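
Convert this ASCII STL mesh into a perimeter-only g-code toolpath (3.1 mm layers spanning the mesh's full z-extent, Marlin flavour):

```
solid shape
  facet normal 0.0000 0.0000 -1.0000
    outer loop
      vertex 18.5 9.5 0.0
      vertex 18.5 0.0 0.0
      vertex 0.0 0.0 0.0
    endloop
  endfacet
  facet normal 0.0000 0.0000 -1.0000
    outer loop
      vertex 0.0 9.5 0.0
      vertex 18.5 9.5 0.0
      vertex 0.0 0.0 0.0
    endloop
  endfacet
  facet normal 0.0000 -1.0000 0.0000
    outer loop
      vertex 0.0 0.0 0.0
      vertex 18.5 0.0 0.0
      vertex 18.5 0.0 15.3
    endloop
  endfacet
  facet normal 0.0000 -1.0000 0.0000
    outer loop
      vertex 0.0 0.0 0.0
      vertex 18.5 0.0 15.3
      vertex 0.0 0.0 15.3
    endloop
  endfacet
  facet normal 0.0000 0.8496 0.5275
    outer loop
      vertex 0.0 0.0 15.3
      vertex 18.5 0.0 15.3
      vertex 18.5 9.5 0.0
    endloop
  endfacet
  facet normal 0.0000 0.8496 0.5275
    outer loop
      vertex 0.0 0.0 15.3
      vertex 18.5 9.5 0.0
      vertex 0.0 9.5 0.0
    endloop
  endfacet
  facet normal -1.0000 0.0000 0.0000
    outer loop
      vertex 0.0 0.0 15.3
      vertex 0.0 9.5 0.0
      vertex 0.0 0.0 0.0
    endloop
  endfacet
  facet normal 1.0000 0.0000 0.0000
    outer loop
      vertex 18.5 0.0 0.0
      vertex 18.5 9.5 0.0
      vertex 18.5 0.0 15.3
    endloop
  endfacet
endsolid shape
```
; perimeter-only toolpath
G21 ; units = mm
G90 ; absolute positioning
G28 ; home
; layer 1
G0 Z3.1
G0 X0.0 Y0.0
G1 X18.5 Y0.0
G1 X18.5 Y7.6
G1 X0.0 Y7.6
G1 X0.0 Y0.0
; layer 2
G0 Z6.1
G0 X0.0 Y0.0
G1 X18.5 Y0.0
G1 X18.5 Y5.7
G1 X0.0 Y5.7
G1 X0.0 Y0.0
; layer 3
G0 Z9.2
G0 X0.0 Y0.0
G1 X18.5 Y0.0
G1 X18.5 Y3.8
G1 X0.0 Y3.8
G1 X0.0 Y0.0
; layer 4
G0 Z12.2
G0 X0.0 Y0.0
G1 X18.5 Y0.0
G1 X18.5 Y1.9
G1 X0.0 Y1.9
G1 X0.0 Y0.0
M2 ; end

The solid is a wedge (ramp): 18.5 × 9.5 mm base, rising to 15.3 mm along the y=0 edge and sloping linearly to z=0 at y=9.5. Slicing at Δz = 3.1 mm — 5 equal slices spanning the solid's height, so layer i sits at z = i·h/5 — gives 4 non-empty perimeters. Each is a 4-segment closed polygon; G0 lifts to the layer z and rapids to the start vertex, then G1 traces the edges. The cross-section shrinks linearly with z (the slice at the apex is degenerate and omitted).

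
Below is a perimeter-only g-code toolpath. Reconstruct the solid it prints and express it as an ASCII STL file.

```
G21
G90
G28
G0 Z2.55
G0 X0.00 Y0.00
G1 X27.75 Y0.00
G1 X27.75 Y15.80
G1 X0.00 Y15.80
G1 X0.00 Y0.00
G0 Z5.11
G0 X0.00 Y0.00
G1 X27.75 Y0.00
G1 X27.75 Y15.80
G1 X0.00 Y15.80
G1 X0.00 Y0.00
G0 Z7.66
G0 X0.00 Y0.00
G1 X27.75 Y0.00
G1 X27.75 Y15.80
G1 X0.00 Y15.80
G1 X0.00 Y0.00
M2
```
solid part
  facet normal 0.0000 0.0000 -1.0000
    outer loop
      vertex 27.75 15.80 0.00
      vertex 27.75 0.00 0.00
      vertex 0.00 0.00 0.00
    endloop
  endfacet
  facet normal 0.0000 0.0000 -1.0000
    outer loop
      vertex 0.00 15.80 0.00
      vertex 27.75 15.80 0.00
      vertex 0.00 0.00 0.00
    endloop
  endfacet
  facet normal 0.0000 0.0000 1.0000
    outer loop
      vertex 0.00 0.00 7.66
      vertex 27.75 0.00 7.66
      vertex 27.75 15.80 7.66
    endloop
  endfacet
  facet normal 0.0000 0.0000 1.0000
    outer loop
      vertex 0.00 0.00 7.66
      vertex 27.75 15.80 7.66
      vertex 0.00 15.80 7.66
    endloop
  endfacet
  facet normal 0.0000 -1.0000 0.0000
    outer loop
      vertex 0.00 0.00 0.00
      vertex 27.75 0.00 0.00
      vertex 27.75 0.00 7.66
    endloop
  endfacet
  facet normal 0.0000 -1.0000 0.0000
    outer loop
      vertex 0.00 0.00 0.00
      vertex 27.75 0.00 7.66
      vertex 0.00 0.00 7.66
    endloop
  endfacet
  facet normal 0.0000 1.0000 0.0000
    outer loop
      vertex 27.75 15.80 7.66
      vertex 27.75 15.80 0.00
      vertex 0.00 15.80 0.00
    endloop
  endfacet
  facet normal 0.0000 1.0000 0.0000
    outer loop
      vertex 0.00 15.80 7.66
      vertex 27.75 15.80 7.66
      vertex 0.00 15.80 0.00
    endloop
  endfacet
  facet normal -1.0000 0.0000 0.0000
    outer loop
      vertex 0.00 15.80 7.66
      vertex 0.00 15.80 0.00
      vertex 0.00 0.00 0.00
    endloop
  endfacet
  facet normal -1.0000 0.0000 0.0000
    outer loop
      vertex 0.00 0.00 7.66
      vertex 0.00 15.80 7.66
      vertex 0.00 0.00 0.00
    endloop
  endfacet
  facet normal 1.0000 0.0000 0.0000
    outer loop
      vertex 27.75 0.00 0.00
      vertex 27.75 15.80 0.00
      vertex 27.75 15.80 7.66
    endloop
  endfacet
  facet normal 1.0000 0.0000 0.0000
    outer loop
      vertex 27.75 0.00 0.00
      vertex 27.75 15.80 7.66
      vertex 27.75 0.00 7.66
    endloop
  endfacet
endsolid part

The G0 Z moves step by Δz≈2.55 mm. Every layer's G1 loop is the same polygon, so the solid is a straight extrusion of it from z=0 to z≈7.66. Closing with flat bottom and top caps and triangulating gives 12 facets — a rectangular box, roughly 27.8 × 15.8 mm footprint and 7.66 mm tall.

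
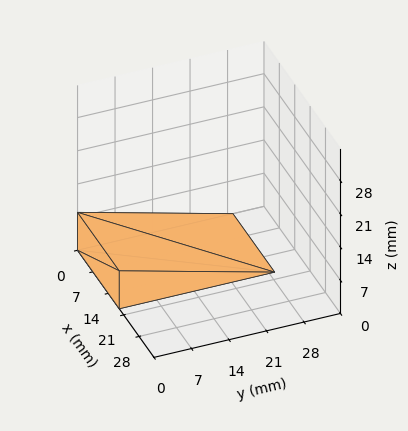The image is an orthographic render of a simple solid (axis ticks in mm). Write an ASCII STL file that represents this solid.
Reading the render: the shape is a wedge (ramp): 19 × 29 mm base, rising to 8 mm along the y=0 edge and sloping linearly to z=0 at y=29 (dimensions read to the nearest mm from the axis ticks). For the STL, each face is triangulated and given an outward normal.

solid part
  facet normal 0.0000 0.0000 -1.0000
    outer loop
      vertex 19.0 29.0 0.0
      vertex 19.0 0.0 0.0
      vertex 0.0 0.0 0.0
    endloop
  endfacet
  facet normal 0.0000 0.0000 -1.0000
    outer loop
      vertex 0.0 29.0 0.0
      vertex 19.0 29.0 0.0
      vertex 0.0 0.0 0.0
    endloop
  endfacet
  facet normal 0.0000 -1.0000 0.0000
    outer loop
      vertex 0.0 0.0 0.0
      vertex 19.0 0.0 0.0
      vertex 19.0 0.0 8.0
    endloop
  endfacet
  facet normal 0.0000 -1.0000 0.0000
    outer loop
      vertex 0.0 0.0 0.0
      vertex 19.0 0.0 8.0
      vertex 0.0 0.0 8.0
    endloop
  endfacet
  facet normal 0.0000 0.2659 0.9640
    outer loop
      vertex 0.0 0.0 8.0
      vertex 19.0 0.0 8.0
      vertex 19.0 29.0 0.0
    endloop
  endfacet
  facet normal 0.0000 0.2659 0.9640
    outer loop
      vertex 0.0 0.0 8.0
      vertex 19.0 29.0 0.0
      vertex 0.0 29.0 0.0
    endloop
  endfacet
  facet normal -1.0000 0.0000 0.0000
    outer loop
      vertex 0.0 0.0 8.0
      vertex 0.0 29.0 0.0
      vertex 0.0 0.0 0.0
    endloop
  endfacet
  facet normal 1.0000 0.0000 0.0000
    outer loop
      vertex 19.0 0.0 0.0
      vertex 19.0 29.0 0.0
      vertex 19.0 0.0 8.0
    endloop
  endfacet
endsolid part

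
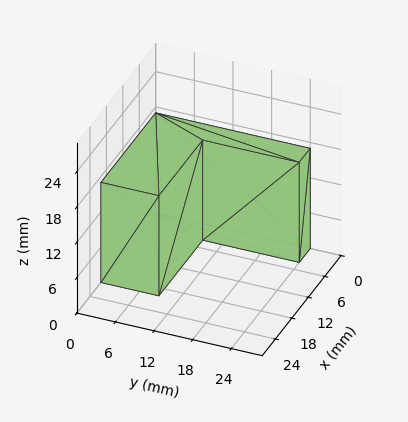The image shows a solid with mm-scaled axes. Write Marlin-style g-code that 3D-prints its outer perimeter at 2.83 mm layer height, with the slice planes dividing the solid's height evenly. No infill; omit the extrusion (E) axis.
Reading the render: the shape is an L-shaped prism: outer 20 × 24 mm, arm thicknesses ≈ 9 mm (horizontal) and 4 mm (vertical), extruded 17 mm in z (dimensions read to the nearest mm from the axis ticks). For the g-code, the solid's height is divided into equal slices at the stated Δz and each level perimeter traced with G1 moves after a G0 lift.

; perimeter-only toolpath
G21 ; units = mm
G90 ; absolute positioning
G28 ; home
; layer 1
G0 Z2.83
G0 X0.00 Y0.00
G1 X20.00 Y0.00
G1 X20.00 Y9.00
G1 X4.00 Y9.00
G1 X4.00 Y24.00
G1 X0.00 Y24.00
G1 X0.00 Y0.00
; layer 2
G0 Z5.67
G0 X0.00 Y0.00
G1 X20.00 Y0.00
G1 X20.00 Y9.00
G1 X4.00 Y9.00
G1 X4.00 Y24.00
G1 X0.00 Y24.00
G1 X0.00 Y0.00
; layer 3
G0 Z8.50
G0 X0.00 Y0.00
G1 X20.00 Y0.00
G1 X20.00 Y9.00
G1 X4.00 Y9.00
G1 X4.00 Y24.00
G1 X0.00 Y24.00
G1 X0.00 Y0.00
; layer 4
G0 Z11.33
G0 X0.00 Y0.00
G1 X20.00 Y0.00
G1 X20.00 Y9.00
G1 X4.00 Y9.00
G1 X4.00 Y24.00
G1 X0.00 Y24.00
G1 X0.00 Y0.00
; layer 5
G0 Z14.17
G0 X0.00 Y0.00
G1 X20.00 Y0.00
G1 X20.00 Y9.00
G1 X4.00 Y9.00
G1 X4.00 Y24.00
G1 X0.00 Y24.00
G1 X0.00 Y0.00
; layer 6
G0 Z17.00
G0 X0.00 Y0.00
G1 X20.00 Y0.00
G1 X20.00 Y9.00
G1 X4.00 Y9.00
G1 X4.00 Y24.00
G1 X0.00 Y24.00
G1 X0.00 Y0.00
M2 ; end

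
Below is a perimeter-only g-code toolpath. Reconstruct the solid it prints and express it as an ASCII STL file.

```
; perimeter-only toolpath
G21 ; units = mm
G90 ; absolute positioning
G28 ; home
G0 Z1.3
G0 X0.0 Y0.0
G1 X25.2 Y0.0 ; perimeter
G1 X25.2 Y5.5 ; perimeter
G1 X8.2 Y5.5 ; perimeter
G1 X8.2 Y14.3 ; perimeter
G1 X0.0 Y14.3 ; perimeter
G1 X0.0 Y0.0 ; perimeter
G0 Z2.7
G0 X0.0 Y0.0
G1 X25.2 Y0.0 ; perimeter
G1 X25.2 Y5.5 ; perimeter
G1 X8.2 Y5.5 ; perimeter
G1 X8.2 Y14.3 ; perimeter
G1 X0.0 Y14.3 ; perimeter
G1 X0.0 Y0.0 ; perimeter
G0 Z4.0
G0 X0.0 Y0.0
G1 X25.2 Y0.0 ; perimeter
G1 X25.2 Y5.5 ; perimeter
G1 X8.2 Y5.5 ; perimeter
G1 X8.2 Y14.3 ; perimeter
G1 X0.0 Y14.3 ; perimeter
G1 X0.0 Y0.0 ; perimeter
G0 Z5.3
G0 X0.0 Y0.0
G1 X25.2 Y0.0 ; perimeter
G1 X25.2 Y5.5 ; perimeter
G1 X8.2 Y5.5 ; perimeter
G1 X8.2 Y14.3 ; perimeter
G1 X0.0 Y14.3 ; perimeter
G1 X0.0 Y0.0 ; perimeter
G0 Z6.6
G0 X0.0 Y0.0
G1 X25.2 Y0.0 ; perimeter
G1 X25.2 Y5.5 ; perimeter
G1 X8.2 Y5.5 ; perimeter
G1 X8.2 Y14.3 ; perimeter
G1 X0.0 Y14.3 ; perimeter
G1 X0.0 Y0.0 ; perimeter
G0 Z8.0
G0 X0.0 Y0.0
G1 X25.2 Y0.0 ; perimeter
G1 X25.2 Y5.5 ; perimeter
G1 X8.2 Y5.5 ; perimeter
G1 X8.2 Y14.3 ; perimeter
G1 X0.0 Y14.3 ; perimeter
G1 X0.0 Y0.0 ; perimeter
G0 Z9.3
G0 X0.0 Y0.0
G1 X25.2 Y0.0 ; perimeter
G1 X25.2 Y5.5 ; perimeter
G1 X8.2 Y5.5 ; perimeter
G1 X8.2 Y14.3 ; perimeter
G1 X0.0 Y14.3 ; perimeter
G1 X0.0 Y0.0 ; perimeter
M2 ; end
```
solid part
  facet normal 0.0000 0.0000 -1.0000
    outer loop
      vertex 25.2 5.5 0.0
      vertex 25.2 0.0 0.0
      vertex 0.0 0.0 0.0
    endloop
  endfacet
  facet normal 0.0000 0.0000 -1.0000
    outer loop
      vertex 8.2 5.5 0.0
      vertex 25.2 5.5 0.0
      vertex 0.0 0.0 0.0
    endloop
  endfacet
  facet normal 0.0000 0.0000 -1.0000
    outer loop
      vertex 8.2 14.3 0.0
      vertex 8.2 5.5 0.0
      vertex 0.0 0.0 0.0
    endloop
  endfacet
  facet normal 0.0000 0.0000 -1.0000
    outer loop
      vertex 0.0 14.3 0.0
      vertex 8.2 14.3 0.0
      vertex 0.0 0.0 0.0
    endloop
  endfacet
  facet normal 0.0000 0.0000 1.0000
    outer loop
      vertex 0.0 0.0 9.3
      vertex 25.2 0.0 9.3
      vertex 25.2 5.5 9.3
    endloop
  endfacet
  facet normal 0.0000 0.0000 1.0000
    outer loop
      vertex 0.0 0.0 9.3
      vertex 25.2 5.5 9.3
      vertex 8.2 5.5 9.3
    endloop
  endfacet
  facet normal 0.0000 0.0000 1.0000
    outer loop
      vertex 0.0 0.0 9.3
      vertex 8.2 5.5 9.3
      vertex 8.2 14.3 9.3
    endloop
  endfacet
  facet normal 0.0000 0.0000 1.0000
    outer loop
      vertex 0.0 0.0 9.3
      vertex 8.2 14.3 9.3
      vertex 0.0 14.3 9.3
    endloop
  endfacet
  facet normal 0.0000 -1.0000 0.0000
    outer loop
      vertex 0.0 0.0 0.0
      vertex 25.2 0.0 0.0
      vertex 25.2 0.0 9.3
    endloop
  endfacet
  facet normal 0.0000 -1.0000 0.0000
    outer loop
      vertex 0.0 0.0 0.0
      vertex 25.2 0.0 9.3
      vertex 0.0 0.0 9.3
    endloop
  endfacet
  facet normal 1.0000 0.0000 0.0000
    outer loop
      vertex 25.2 0.0 0.0
      vertex 25.2 5.5 0.0
      vertex 25.2 5.5 9.3
    endloop
  endfacet
  facet normal 1.0000 0.0000 0.0000
    outer loop
      vertex 25.2 0.0 0.0
      vertex 25.2 5.5 9.3
      vertex 25.2 0.0 9.3
    endloop
  endfacet
  facet normal 0.0000 1.0000 0.0000
    outer loop
      vertex 25.2 5.5 0.0
      vertex 8.2 5.5 0.0
      vertex 8.2 5.5 9.3
    endloop
  endfacet
  facet normal 0.0000 1.0000 0.0000
    outer loop
      vertex 25.2 5.5 0.0
      vertex 8.2 5.5 9.3
      vertex 25.2 5.5 9.3
    endloop
  endfacet
  facet normal 1.0000 0.0000 0.0000
    outer loop
      vertex 8.2 5.5 0.0
      vertex 8.2 14.3 0.0
      vertex 8.2 14.3 9.3
    endloop
  endfacet
  facet normal 1.0000 0.0000 0.0000
    outer loop
      vertex 8.2 5.5 0.0
      vertex 8.2 14.3 9.3
      vertex 8.2 5.5 9.3
    endloop
  endfacet
  facet normal 0.0000 1.0000 0.0000
    outer loop
      vertex 8.2 14.3 0.0
      vertex 0.0 14.3 0.0
      vertex 0.0 14.3 9.3
    endloop
  endfacet
  facet normal 0.0000 1.0000 0.0000
    outer loop
      vertex 8.2 14.3 0.0
      vertex 0.0 14.3 9.3
      vertex 8.2 14.3 9.3
    endloop
  endfacet
  facet normal -1.0000 0.0000 0.0000
    outer loop
      vertex 0.0 14.3 0.0
      vertex 0.0 0.0 0.0
      vertex 0.0 0.0 9.3
    endloop
  endfacet
  facet normal -1.0000 0.0000 0.0000
    outer loop
      vertex 0.0 14.3 0.0
      vertex 0.0 0.0 9.3
      vertex 0.0 14.3 9.3
    endloop
  endfacet
endsolid part

The G0 Z moves step by Δz≈1.3 mm. Every layer's G1 loop is the same polygon, so the solid is a straight extrusion of it from z=0 to z≈9.3. Closing with flat bottom and top caps and triangulating gives 20 facets — an L-shaped prism: outer 25.2 × 14.3 mm, arm thicknesses ≈ 5.5 mm (horizontal) and 8.2 mm (vertical), extruded 9.3 mm in z.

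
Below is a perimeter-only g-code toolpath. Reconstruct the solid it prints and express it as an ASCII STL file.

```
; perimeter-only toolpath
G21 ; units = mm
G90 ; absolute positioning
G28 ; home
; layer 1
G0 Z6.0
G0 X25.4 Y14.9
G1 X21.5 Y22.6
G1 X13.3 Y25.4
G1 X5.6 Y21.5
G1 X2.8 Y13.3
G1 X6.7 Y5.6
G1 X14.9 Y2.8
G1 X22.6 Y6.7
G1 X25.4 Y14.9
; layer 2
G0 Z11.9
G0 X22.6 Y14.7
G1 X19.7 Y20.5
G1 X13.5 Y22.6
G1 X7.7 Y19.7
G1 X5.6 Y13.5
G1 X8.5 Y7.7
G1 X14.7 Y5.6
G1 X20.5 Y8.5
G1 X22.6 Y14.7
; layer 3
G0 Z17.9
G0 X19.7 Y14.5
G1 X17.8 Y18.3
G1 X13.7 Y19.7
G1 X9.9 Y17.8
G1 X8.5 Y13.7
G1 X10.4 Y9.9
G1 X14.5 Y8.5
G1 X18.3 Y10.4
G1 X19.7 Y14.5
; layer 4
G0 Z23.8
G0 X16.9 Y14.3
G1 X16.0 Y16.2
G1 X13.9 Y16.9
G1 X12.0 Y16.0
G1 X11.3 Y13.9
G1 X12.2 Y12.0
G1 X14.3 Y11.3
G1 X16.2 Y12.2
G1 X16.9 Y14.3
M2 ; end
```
solid part
  facet normal 0.0000 0.0000 -1.0000
    outer loop
      vertex 13.1 28.2 0.0
      vertex 23.4 24.7 0.0
      vertex 28.2 15.1 0.0
    endloop
  endfacet
  facet normal 0.0000 0.0000 -1.0000
    outer loop
      vertex 3.5 23.4 0.0
      vertex 13.1 28.2 0.0
      vertex 28.2 15.1 0.0
    endloop
  endfacet
  facet normal 0.0000 0.0000 -1.0000
    outer loop
      vertex 0.0 13.1 0.0
      vertex 3.5 23.4 0.0
      vertex 28.2 15.1 0.0
    endloop
  endfacet
  facet normal 0.0000 0.0000 -1.0000
    outer loop
      vertex 4.8 3.5 0.0
      vertex 0.0 13.1 0.0
      vertex 28.2 15.1 0.0
    endloop
  endfacet
  facet normal 0.0000 0.0000 -1.0000
    outer loop
      vertex 15.1 0.0 0.0
      vertex 4.8 3.5 0.0
      vertex 28.2 15.1 0.0
    endloop
  endfacet
  facet normal 0.0000 0.0000 -1.0000
    outer loop
      vertex 24.7 4.8 0.0
      vertex 15.1 0.0 0.0
      vertex 28.2 15.1 0.0
    endloop
  endfacet
  facet normal 0.8192 0.4096 0.4014
    outer loop
      vertex 28.2 15.1 0.0
      vertex 23.4 24.7 0.0
      vertex 14.1 14.1 29.8
    endloop
  endfacet
  facet normal 0.2948 0.8675 0.4006
    outer loop
      vertex 23.4 24.7 0.0
      vertex 13.1 28.2 0.0
      vertex 14.1 14.1 29.8
    endloop
  endfacet
  facet normal -0.4096 0.8192 0.4014
    outer loop
      vertex 13.1 28.2 0.0
      vertex 3.5 23.4 0.0
      vertex 14.1 14.1 29.8
    endloop
  endfacet
  facet normal -0.8675 0.2948 0.4006
    outer loop
      vertex 3.5 23.4 0.0
      vertex 0.0 13.1 0.0
      vertex 14.1 14.1 29.8
    endloop
  endfacet
  facet normal -0.8192 -0.4096 0.4014
    outer loop
      vertex 0.0 13.1 0.0
      vertex 4.8 3.5 0.0
      vertex 14.1 14.1 29.8
    endloop
  endfacet
  facet normal -0.2948 -0.8675 0.4006
    outer loop
      vertex 4.8 3.5 0.0
      vertex 15.1 0.0 0.0
      vertex 14.1 14.1 29.8
    endloop
  endfacet
  facet normal 0.4096 -0.8192 0.4014
    outer loop
      vertex 15.1 0.0 0.0
      vertex 24.7 4.8 0.0
      vertex 14.1 14.1 29.8
    endloop
  endfacet
  facet normal 0.8675 -0.2948 0.4006
    outer loop
      vertex 24.7 4.8 0.0
      vertex 28.2 15.1 0.0
      vertex 14.1 14.1 29.8
    endloop
  endfacet
endsolid part

The G0 Z moves step by Δz≈6.0 mm. The G1 loops shrink linearly with z, so the solid tapers from its base footprint up to z≈29.8. Closing with a flat bottom cap and the tapered top and triangulating gives 14 facets — a regular 8-sided pyramid, base circumscribed radius ≈ 14.1 mm, apex at z ≈ 29.8 mm.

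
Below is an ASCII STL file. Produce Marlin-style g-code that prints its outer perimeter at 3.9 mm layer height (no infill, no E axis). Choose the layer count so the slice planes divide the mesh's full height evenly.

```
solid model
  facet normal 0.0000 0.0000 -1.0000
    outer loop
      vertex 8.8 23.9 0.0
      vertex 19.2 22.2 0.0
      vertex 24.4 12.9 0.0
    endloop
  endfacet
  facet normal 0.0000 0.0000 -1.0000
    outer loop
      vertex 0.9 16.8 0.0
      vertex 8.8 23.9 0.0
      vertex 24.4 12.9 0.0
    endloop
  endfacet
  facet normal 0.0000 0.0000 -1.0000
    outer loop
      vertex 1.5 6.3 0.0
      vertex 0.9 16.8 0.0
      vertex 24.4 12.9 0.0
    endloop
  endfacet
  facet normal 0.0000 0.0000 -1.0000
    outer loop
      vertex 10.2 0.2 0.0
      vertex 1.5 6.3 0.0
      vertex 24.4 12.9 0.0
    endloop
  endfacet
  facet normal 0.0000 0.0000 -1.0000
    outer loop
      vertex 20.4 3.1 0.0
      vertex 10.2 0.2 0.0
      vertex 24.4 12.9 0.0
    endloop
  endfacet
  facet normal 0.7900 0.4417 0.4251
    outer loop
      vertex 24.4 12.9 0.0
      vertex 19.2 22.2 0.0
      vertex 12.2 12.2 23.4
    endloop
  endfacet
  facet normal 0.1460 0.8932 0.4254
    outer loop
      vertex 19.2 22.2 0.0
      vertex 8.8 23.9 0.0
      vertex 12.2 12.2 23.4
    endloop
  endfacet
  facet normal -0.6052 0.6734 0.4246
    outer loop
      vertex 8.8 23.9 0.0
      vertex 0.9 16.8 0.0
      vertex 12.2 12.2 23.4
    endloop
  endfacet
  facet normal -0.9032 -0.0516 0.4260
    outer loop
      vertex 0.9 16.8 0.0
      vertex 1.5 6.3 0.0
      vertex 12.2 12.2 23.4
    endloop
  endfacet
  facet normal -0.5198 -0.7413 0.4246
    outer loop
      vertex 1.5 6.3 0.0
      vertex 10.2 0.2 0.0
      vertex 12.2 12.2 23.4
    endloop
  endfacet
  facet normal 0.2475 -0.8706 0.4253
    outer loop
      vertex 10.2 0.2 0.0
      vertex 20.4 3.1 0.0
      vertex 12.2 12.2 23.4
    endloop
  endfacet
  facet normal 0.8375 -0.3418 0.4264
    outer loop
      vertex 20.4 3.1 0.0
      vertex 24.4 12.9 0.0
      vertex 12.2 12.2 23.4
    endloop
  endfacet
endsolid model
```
; perimeter-only toolpath
G21 ; units = mm
G90 ; absolute positioning
G28 ; home
; layer 1
G0 Z3.9
G0 X22.4 Y12.8
G1 X18.0 Y20.5
G1 X9.4 Y21.9
G1 X2.8 Y16.0
G1 X3.3 Y7.3
G1 X10.5 Y2.2
G1 X19.0 Y4.6
G1 X22.4 Y12.8
; layer 2
G0 Z7.8
G0 X20.3 Y12.7
G1 X16.9 Y18.9
G1 X9.9 Y20.0
G1 X4.7 Y15.3
G1 X5.1 Y8.3
G1 X10.9 Y4.2
G1 X17.7 Y6.1
G1 X20.3 Y12.7
; layer 3
G0 Z11.7
G0 X18.3 Y12.6
G1 X15.7 Y17.2
G1 X10.5 Y18.0
G1 X6.5 Y14.5
G1 X6.8 Y9.2
G1 X11.2 Y6.2
G1 X16.3 Y7.6
G1 X18.3 Y12.6
; layer 4
G0 Z15.6
G0 X16.3 Y12.4
G1 X14.5 Y15.5
G1 X11.1 Y16.1
G1 X8.4 Y13.7
G1 X8.6 Y10.2
G1 X11.5 Y8.2
G1 X14.9 Y9.2
G1 X16.3 Y12.4
; layer 5
G0 Z19.5
G0 X14.2 Y12.3
G1 X13.4 Y13.9
G1 X11.6 Y14.1
G1 X10.3 Y13.0
G1 X10.4 Y11.2
G1 X11.9 Y10.2
G1 X13.6 Y10.7
G1 X14.2 Y12.3
M2 ; end

The solid is a regular 7-sided pyramid, base circumscribed radius ≈ 12.2 mm, apex at z ≈ 23.4 mm. Slicing at Δz = 3.9 mm — 6 equal slices spanning the solid's height, so layer i sits at z = i·h/6 — gives 5 non-empty perimeters. Each is a 7-segment closed polygon; G0 lifts to the layer z and rapids to the start vertex, then G1 traces the edges. The cross-section shrinks linearly with z (the slice at the apex is degenerate and omitted).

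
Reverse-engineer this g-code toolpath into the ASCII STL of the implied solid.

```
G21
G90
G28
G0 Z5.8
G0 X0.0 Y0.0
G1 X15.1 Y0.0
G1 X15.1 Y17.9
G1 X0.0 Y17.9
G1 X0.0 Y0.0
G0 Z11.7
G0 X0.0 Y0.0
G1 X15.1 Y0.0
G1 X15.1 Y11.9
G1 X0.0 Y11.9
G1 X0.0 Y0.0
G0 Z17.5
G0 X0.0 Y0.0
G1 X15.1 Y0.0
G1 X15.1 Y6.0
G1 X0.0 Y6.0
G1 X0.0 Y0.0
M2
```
solid part
  facet normal 0.0000 0.0000 -1.0000
    outer loop
      vertex 15.1 23.9 0.0
      vertex 15.1 0.0 0.0
      vertex 0.0 0.0 0.0
    endloop
  endfacet
  facet normal 0.0000 0.0000 -1.0000
    outer loop
      vertex 0.0 23.9 0.0
      vertex 15.1 23.9 0.0
      vertex 0.0 0.0 0.0
    endloop
  endfacet
  facet normal 0.0000 -1.0000 0.0000
    outer loop
      vertex 0.0 0.0 0.0
      vertex 15.1 0.0 0.0
      vertex 15.1 0.0 23.3
    endloop
  endfacet
  facet normal 0.0000 -1.0000 0.0000
    outer loop
      vertex 0.0 0.0 0.0
      vertex 15.1 0.0 23.3
      vertex 0.0 0.0 23.3
    endloop
  endfacet
  facet normal 0.0000 0.6981 0.7160
    outer loop
      vertex 0.0 0.0 23.3
      vertex 15.1 0.0 23.3
      vertex 15.1 23.9 0.0
    endloop
  endfacet
  facet normal 0.0000 0.6981 0.7160
    outer loop
      vertex 0.0 0.0 23.3
      vertex 15.1 23.9 0.0
      vertex 0.0 23.9 0.0
    endloop
  endfacet
  facet normal -1.0000 0.0000 0.0000
    outer loop
      vertex 0.0 0.0 23.3
      vertex 0.0 23.9 0.0
      vertex 0.0 0.0 0.0
    endloop
  endfacet
  facet normal 1.0000 0.0000 0.0000
    outer loop
      vertex 15.1 0.0 0.0
      vertex 15.1 23.9 0.0
      vertex 15.1 0.0 23.3
    endloop
  endfacet
endsolid part

The G0 Z moves step by Δz≈5.8 mm. The G1 loops shrink linearly with z, so the solid tapers from its base footprint up to z≈23.3. Closing with a flat bottom cap and the tapered top and triangulating gives 8 facets — a wedge (ramp): 15.1 × 23.9 mm base, rising to 23.3 mm along the y=0 edge and sloping linearly to z=0 at y=23.9.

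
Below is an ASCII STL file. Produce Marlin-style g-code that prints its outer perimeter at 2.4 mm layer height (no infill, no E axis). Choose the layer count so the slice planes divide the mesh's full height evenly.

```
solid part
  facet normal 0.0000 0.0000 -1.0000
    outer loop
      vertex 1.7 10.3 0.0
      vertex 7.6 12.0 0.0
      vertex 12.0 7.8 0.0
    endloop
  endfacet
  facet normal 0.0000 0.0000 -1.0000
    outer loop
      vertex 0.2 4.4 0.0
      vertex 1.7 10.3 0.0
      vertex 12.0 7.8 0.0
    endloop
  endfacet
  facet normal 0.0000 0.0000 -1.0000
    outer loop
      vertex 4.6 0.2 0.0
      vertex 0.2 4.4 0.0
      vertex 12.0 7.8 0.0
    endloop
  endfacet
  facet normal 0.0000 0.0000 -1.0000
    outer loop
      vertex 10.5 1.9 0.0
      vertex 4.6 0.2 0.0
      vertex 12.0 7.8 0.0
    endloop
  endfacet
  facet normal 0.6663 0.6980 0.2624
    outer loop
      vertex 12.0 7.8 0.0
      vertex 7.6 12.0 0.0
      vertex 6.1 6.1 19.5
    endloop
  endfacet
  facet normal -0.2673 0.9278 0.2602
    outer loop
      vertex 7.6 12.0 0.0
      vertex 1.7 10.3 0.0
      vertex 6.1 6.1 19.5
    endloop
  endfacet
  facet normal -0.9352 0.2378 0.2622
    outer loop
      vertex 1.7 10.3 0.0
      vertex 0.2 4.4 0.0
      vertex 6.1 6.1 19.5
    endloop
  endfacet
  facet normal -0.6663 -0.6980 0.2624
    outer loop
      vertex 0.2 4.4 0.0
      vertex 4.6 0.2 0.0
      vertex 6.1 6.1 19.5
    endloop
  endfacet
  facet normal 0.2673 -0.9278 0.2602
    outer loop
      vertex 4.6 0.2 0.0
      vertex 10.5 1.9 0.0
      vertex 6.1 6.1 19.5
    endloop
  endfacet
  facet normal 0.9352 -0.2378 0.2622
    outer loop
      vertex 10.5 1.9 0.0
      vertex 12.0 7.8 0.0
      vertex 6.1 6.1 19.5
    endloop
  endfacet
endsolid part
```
; perimeter-only toolpath
G21 ; units = mm
G90 ; absolute positioning
G28 ; home
; layer 1
G0 Z2.4
G0 X11.3 Y7.6
G1 X7.4 Y11.3
G1 X2.2 Y9.8
G1 X0.9 Y4.6
G1 X4.8 Y0.9
G1 X9.9 Y2.4
G1 X11.3 Y7.6
; layer 2
G0 Z4.9
G0 X10.5 Y7.4
G1 X7.2 Y10.5
G1 X2.8 Y9.2
G1 X1.7 Y4.8
G1 X5.0 Y1.7
G1 X9.4 Y2.9
G1 X10.5 Y7.4
; layer 3
G0 Z7.3
G0 X9.8 Y7.2
G1 X7.0 Y9.8
G1 X3.3 Y8.7
G1 X2.4 Y5.0
G1 X5.2 Y2.4
G1 X8.8 Y3.5
G1 X9.8 Y7.2
; layer 4
G0 Z9.8
G0 X9.1 Y6.9
G1 X6.8 Y9.1
G1 X3.9 Y8.2
G1 X3.1 Y5.2
G1 X5.3 Y3.1
G1 X8.3 Y4.0
G1 X9.1 Y6.9
; layer 5
G0 Z12.2
G0 X8.3 Y6.7
G1 X6.7 Y8.3
G1 X4.5 Y7.7
G1 X3.9 Y5.5
G1 X5.5 Y3.9
G1 X7.8 Y4.5
G1 X8.3 Y6.7
; layer 6
G0 Z14.6
G0 X7.6 Y6.5
G1 X6.5 Y7.6
G1 X5.0 Y7.1
G1 X4.6 Y5.7
G1 X5.7 Y4.6
G1 X7.2 Y5.0
G1 X7.6 Y6.5
; layer 7
G0 Z17.1
G0 X6.8 Y6.3
G1 X6.3 Y6.8
G1 X5.5 Y6.6
G1 X5.4 Y5.9
G1 X5.9 Y5.4
G1 X6.6 Y5.6
G1 X6.8 Y6.3
M2 ; end

The solid is a regular 6-sided pyramid, base circumscribed radius ≈ 6.1 mm, apex at z ≈ 19.5 mm. Slicing at Δz = 2.4 mm — 8 equal slices spanning the solid's height, so layer i sits at z = i·h/8 — gives 7 non-empty perimeters. Each is a 6-segment closed polygon; G0 lifts to the layer z and rapids to the start vertex, then G1 traces the edges. The cross-section shrinks linearly with z (the slice at the apex is degenerate and omitted).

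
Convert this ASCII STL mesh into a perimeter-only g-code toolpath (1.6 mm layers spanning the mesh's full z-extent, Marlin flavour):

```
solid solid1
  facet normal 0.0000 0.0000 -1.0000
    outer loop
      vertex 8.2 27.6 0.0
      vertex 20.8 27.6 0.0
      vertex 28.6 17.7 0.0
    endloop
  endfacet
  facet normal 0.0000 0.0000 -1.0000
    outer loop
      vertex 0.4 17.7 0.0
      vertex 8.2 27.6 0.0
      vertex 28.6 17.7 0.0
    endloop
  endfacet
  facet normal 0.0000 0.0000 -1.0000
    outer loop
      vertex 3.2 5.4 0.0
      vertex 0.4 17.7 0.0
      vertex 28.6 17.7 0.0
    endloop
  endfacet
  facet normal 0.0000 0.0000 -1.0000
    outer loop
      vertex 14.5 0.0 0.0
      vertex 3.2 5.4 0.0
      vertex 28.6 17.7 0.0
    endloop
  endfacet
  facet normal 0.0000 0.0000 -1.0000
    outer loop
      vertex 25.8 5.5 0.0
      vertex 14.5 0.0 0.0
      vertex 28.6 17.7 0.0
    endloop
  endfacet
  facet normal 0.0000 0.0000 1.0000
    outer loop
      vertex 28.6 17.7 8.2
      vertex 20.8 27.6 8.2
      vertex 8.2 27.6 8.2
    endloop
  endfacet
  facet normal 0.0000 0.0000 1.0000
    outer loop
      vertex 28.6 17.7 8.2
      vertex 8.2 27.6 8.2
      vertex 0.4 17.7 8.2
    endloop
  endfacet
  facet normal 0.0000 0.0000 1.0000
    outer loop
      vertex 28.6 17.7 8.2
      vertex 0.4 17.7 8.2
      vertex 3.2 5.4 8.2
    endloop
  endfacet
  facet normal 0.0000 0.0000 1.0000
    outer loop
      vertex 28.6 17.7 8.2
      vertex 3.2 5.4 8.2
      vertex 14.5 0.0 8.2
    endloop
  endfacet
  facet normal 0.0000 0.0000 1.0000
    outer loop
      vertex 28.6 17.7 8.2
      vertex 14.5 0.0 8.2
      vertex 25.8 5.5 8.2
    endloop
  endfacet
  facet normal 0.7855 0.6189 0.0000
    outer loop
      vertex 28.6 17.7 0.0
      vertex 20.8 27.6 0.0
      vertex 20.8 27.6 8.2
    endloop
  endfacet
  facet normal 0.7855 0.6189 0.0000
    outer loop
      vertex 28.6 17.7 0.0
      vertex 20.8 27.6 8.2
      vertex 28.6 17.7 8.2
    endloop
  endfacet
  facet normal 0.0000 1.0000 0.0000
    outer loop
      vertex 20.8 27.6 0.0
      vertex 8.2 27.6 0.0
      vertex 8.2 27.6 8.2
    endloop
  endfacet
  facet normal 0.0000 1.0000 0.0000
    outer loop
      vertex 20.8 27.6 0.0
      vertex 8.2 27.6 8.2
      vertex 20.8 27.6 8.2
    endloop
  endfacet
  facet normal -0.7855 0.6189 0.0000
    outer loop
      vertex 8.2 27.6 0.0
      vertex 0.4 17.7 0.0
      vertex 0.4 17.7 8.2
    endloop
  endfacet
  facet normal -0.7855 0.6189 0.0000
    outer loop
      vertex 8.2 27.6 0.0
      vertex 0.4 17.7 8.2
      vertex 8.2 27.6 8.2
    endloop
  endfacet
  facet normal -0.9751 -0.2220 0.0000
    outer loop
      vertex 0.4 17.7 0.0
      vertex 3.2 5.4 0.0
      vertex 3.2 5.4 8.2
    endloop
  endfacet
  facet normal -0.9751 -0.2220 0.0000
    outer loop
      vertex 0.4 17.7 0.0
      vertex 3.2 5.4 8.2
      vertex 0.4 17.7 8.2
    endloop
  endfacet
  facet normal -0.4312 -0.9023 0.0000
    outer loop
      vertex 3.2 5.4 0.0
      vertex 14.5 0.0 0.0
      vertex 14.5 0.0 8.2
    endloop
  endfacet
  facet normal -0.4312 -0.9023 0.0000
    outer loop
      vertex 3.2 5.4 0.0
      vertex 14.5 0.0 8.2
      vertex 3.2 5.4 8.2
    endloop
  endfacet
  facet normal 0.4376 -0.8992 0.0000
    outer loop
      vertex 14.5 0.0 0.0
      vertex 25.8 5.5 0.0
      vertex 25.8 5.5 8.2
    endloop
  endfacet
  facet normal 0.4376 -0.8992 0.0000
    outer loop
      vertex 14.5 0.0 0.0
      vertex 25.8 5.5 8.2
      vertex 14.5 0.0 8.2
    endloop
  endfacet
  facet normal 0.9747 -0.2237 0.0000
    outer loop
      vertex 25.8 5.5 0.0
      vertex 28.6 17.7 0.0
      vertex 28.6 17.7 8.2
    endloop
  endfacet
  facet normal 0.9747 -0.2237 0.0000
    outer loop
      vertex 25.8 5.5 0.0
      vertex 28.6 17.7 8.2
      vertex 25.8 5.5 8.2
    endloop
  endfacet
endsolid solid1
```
; perimeter-only toolpath
G21 ; units = mm
G90 ; absolute positioning
G28 ; home
; layer 1
G0 Z1.6
G0 X28.6 Y17.7
G1 X20.8 Y27.6
G1 X8.2 Y27.6
G1 X0.4 Y17.7
G1 X3.2 Y5.4
G1 X14.5 Y0.0
G1 X25.8 Y5.5
G1 X28.6 Y17.7
; layer 2
G0 Z3.3
G0 X28.6 Y17.7
G1 X20.8 Y27.6
G1 X8.2 Y27.6
G1 X0.4 Y17.7
G1 X3.2 Y5.4
G1 X14.5 Y0.0
G1 X25.8 Y5.5
G1 X28.6 Y17.7
; layer 3
G0 Z4.9
G0 X28.6 Y17.7
G1 X20.8 Y27.6
G1 X8.2 Y27.6
G1 X0.4 Y17.7
G1 X3.2 Y5.4
G1 X14.5 Y0.0
G1 X25.8 Y5.5
G1 X28.6 Y17.7
; layer 4
G0 Z6.6
G0 X28.6 Y17.7
G1 X20.8 Y27.6
G1 X8.2 Y27.6
G1 X0.4 Y17.7
G1 X3.2 Y5.4
G1 X14.5 Y0.0
G1 X25.8 Y5.5
G1 X28.6 Y17.7
; layer 5
G0 Z8.2
G0 X28.6 Y17.7
G1 X20.8 Y27.6
G1 X8.2 Y27.6
G1 X0.4 Y17.7
G1 X3.2 Y5.4
G1 X14.5 Y0.0
G1 X25.8 Y5.5
G1 X28.6 Y17.7
M2 ; end

The solid is a regular 7-sided prism (a cylinder approximated with 7 flat sides), circumscribed radius ≈ 14.5 mm, height ≈ 8.2 mm. Slicing at Δz = 1.6 mm — 5 equal slices spanning the solid's height, so layer i sits at z = i·h/5 — gives 5 non-empty perimeters. Each is a 7-segment closed polygon; G0 lifts to the layer z and rapids to the start vertex, then G1 traces the edges.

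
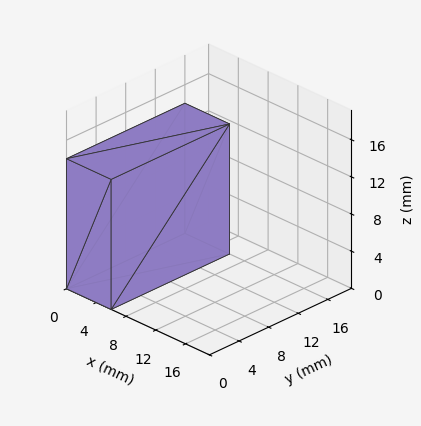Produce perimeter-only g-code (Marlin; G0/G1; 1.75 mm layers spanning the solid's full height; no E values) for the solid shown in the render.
Reading the render: the shape is a rectangular box, roughly 6 × 16 mm footprint and 14 mm tall (dimensions read to the nearest mm from the axis ticks). For the g-code, the solid's height is divided into equal slices at the stated Δz and each level perimeter traced with G1 moves after a G0 lift.

; perimeter-only toolpath
G21 ; units = mm
G90 ; absolute positioning
G28 ; home
; layer 1
G0 Z1.75
G0 X0.00 Y0.00
G1 X6.00 Y0.00
G1 X6.00 Y16.00
G1 X0.00 Y16.00
G1 X0.00 Y0.00
; layer 2
G0 Z3.50
G0 X0.00 Y0.00
G1 X6.00 Y0.00
G1 X6.00 Y16.00
G1 X0.00 Y16.00
G1 X0.00 Y0.00
; layer 3
G0 Z5.25
G0 X0.00 Y0.00
G1 X6.00 Y0.00
G1 X6.00 Y16.00
G1 X0.00 Y16.00
G1 X0.00 Y0.00
; layer 4
G0 Z7.00
G0 X0.00 Y0.00
G1 X6.00 Y0.00
G1 X6.00 Y16.00
G1 X0.00 Y16.00
G1 X0.00 Y0.00
; layer 5
G0 Z8.75
G0 X0.00 Y0.00
G1 X6.00 Y0.00
G1 X6.00 Y16.00
G1 X0.00 Y16.00
G1 X0.00 Y0.00
; layer 6
G0 Z10.50
G0 X0.00 Y0.00
G1 X6.00 Y0.00
G1 X6.00 Y16.00
G1 X0.00 Y16.00
G1 X0.00 Y0.00
; layer 7
G0 Z12.25
G0 X0.00 Y0.00
G1 X6.00 Y0.00
G1 X6.00 Y16.00
G1 X0.00 Y16.00
G1 X0.00 Y0.00
; layer 8
G0 Z14.00
G0 X0.00 Y0.00
G1 X6.00 Y0.00
G1 X6.00 Y16.00
G1 X0.00 Y16.00
G1 X0.00 Y0.00
M2 ; end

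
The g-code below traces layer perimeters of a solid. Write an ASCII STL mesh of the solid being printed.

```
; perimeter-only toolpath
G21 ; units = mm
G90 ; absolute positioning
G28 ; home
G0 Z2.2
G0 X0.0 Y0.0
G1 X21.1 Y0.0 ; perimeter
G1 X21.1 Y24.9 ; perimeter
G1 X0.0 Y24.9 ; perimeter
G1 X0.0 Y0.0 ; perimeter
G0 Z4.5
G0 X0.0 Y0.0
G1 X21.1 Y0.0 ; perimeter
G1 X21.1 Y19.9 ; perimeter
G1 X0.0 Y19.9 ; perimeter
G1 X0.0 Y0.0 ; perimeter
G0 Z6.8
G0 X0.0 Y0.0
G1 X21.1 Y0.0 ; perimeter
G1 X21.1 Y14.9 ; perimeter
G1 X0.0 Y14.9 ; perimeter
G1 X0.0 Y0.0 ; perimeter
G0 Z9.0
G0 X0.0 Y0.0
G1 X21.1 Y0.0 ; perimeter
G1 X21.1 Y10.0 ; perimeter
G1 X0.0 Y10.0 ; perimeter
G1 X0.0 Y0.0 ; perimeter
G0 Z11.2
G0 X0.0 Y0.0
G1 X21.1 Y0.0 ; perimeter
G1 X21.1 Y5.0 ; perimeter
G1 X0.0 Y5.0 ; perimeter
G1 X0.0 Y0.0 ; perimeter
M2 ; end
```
solid part
  facet normal 0.0000 0.0000 -1.0000
    outer loop
      vertex 21.1 29.9 0.0
      vertex 21.1 0.0 0.0
      vertex 0.0 0.0 0.0
    endloop
  endfacet
  facet normal 0.0000 0.0000 -1.0000
    outer loop
      vertex 0.0 29.9 0.0
      vertex 21.1 29.9 0.0
      vertex 0.0 0.0 0.0
    endloop
  endfacet
  facet normal 0.0000 -1.0000 0.0000
    outer loop
      vertex 0.0 0.0 0.0
      vertex 21.1 0.0 0.0
      vertex 21.1 0.0 13.5
    endloop
  endfacet
  facet normal 0.0000 -1.0000 0.0000
    outer loop
      vertex 0.0 0.0 0.0
      vertex 21.1 0.0 13.5
      vertex 0.0 0.0 13.5
    endloop
  endfacet
  facet normal 0.0000 0.4115 0.9114
    outer loop
      vertex 0.0 0.0 13.5
      vertex 21.1 0.0 13.5
      vertex 21.1 29.9 0.0
    endloop
  endfacet
  facet normal 0.0000 0.4115 0.9114
    outer loop
      vertex 0.0 0.0 13.5
      vertex 21.1 29.9 0.0
      vertex 0.0 29.9 0.0
    endloop
  endfacet
  facet normal -1.0000 0.0000 0.0000
    outer loop
      vertex 0.0 0.0 13.5
      vertex 0.0 29.9 0.0
      vertex 0.0 0.0 0.0
    endloop
  endfacet
  facet normal 1.0000 0.0000 0.0000
    outer loop
      vertex 21.1 0.0 0.0
      vertex 21.1 29.9 0.0
      vertex 21.1 0.0 13.5
    endloop
  endfacet
endsolid part

The G0 Z moves step by Δz≈2.2 mm. The G1 loops shrink linearly with z, so the solid tapers from its base footprint up to z≈13.5. Closing with a flat bottom cap and the tapered top and triangulating gives 8 facets — a wedge (ramp): 21.1 × 29.9 mm base, rising to 13.5 mm along the y=0 edge and sloping linearly to z=0 at y=29.9.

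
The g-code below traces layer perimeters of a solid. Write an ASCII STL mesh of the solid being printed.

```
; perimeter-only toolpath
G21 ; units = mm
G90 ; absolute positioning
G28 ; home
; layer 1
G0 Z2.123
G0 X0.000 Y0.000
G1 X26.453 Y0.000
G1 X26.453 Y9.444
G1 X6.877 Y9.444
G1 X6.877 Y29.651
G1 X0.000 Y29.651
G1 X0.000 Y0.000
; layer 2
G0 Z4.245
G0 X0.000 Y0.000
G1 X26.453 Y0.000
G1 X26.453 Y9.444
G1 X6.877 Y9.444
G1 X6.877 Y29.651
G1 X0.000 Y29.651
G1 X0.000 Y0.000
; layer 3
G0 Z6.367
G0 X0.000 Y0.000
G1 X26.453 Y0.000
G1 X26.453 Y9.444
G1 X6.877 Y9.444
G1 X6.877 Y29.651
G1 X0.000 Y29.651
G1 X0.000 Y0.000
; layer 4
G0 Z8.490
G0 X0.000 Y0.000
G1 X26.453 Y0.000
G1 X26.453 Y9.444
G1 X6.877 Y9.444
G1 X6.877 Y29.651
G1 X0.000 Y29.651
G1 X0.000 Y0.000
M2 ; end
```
solid part
  facet normal 0.0000 0.0000 -1.0000
    outer loop
      vertex 26.453 9.444 0.000
      vertex 26.453 0.000 0.000
      vertex 0.000 0.000 0.000
    endloop
  endfacet
  facet normal 0.0000 0.0000 -1.0000
    outer loop
      vertex 6.877 9.444 0.000
      vertex 26.453 9.444 0.000
      vertex 0.000 0.000 0.000
    endloop
  endfacet
  facet normal 0.0000 0.0000 -1.0000
    outer loop
      vertex 6.877 29.651 0.000
      vertex 6.877 9.444 0.000
      vertex 0.000 0.000 0.000
    endloop
  endfacet
  facet normal 0.0000 0.0000 -1.0000
    outer loop
      vertex 0.000 29.651 0.000
      vertex 6.877 29.651 0.000
      vertex 0.000 0.000 0.000
    endloop
  endfacet
  facet normal 0.0000 0.0000 1.0000
    outer loop
      vertex 0.000 0.000 8.490
      vertex 26.453 0.000 8.490
      vertex 26.453 9.444 8.490
    endloop
  endfacet
  facet normal 0.0000 0.0000 1.0000
    outer loop
      vertex 0.000 0.000 8.490
      vertex 26.453 9.444 8.490
      vertex 6.877 9.444 8.490
    endloop
  endfacet
  facet normal 0.0000 0.0000 1.0000
    outer loop
      vertex 0.000 0.000 8.490
      vertex 6.877 9.444 8.490
      vertex 6.877 29.651 8.490
    endloop
  endfacet
  facet normal 0.0000 0.0000 1.0000
    outer loop
      vertex 0.000 0.000 8.490
      vertex 6.877 29.651 8.490
      vertex 0.000 29.651 8.490
    endloop
  endfacet
  facet normal 0.0000 -1.0000 0.0000
    outer loop
      vertex 0.000 0.000 0.000
      vertex 26.453 0.000 0.000
      vertex 26.453 0.000 8.490
    endloop
  endfacet
  facet normal 0.0000 -1.0000 0.0000
    outer loop
      vertex 0.000 0.000 0.000
      vertex 26.453 0.000 8.490
      vertex 0.000 0.000 8.490
    endloop
  endfacet
  facet normal 1.0000 0.0000 0.0000
    outer loop
      vertex 26.453 0.000 0.000
      vertex 26.453 9.444 0.000
      vertex 26.453 9.444 8.490
    endloop
  endfacet
  facet normal 1.0000 0.0000 0.0000
    outer loop
      vertex 26.453 0.000 0.000
      vertex 26.453 9.444 8.490
      vertex 26.453 0.000 8.490
    endloop
  endfacet
  facet normal 0.0000 1.0000 0.0000
    outer loop
      vertex 26.453 9.444 0.000
      vertex 6.877 9.444 0.000
      vertex 6.877 9.444 8.490
    endloop
  endfacet
  facet normal 0.0000 1.0000 0.0000
    outer loop
      vertex 26.453 9.444 0.000
      vertex 6.877 9.444 8.490
      vertex 26.453 9.444 8.490
    endloop
  endfacet
  facet normal 1.0000 0.0000 0.0000
    outer loop
      vertex 6.877 9.444 0.000
      vertex 6.877 29.651 0.000
      vertex 6.877 29.651 8.490
    endloop
  endfacet
  facet normal 1.0000 0.0000 0.0000
    outer loop
      vertex 6.877 9.444 0.000
      vertex 6.877 29.651 8.490
      vertex 6.877 9.444 8.490
    endloop
  endfacet
  facet normal 0.0000 1.0000 0.0000
    outer loop
      vertex 6.877 29.651 0.000
      vertex 0.000 29.651 0.000
      vertex 0.000 29.651 8.490
    endloop
  endfacet
  facet normal 0.0000 1.0000 0.0000
    outer loop
      vertex 6.877 29.651 0.000
      vertex 0.000 29.651 8.490
      vertex 6.877 29.651 8.490
    endloop
  endfacet
  facet normal -1.0000 0.0000 0.0000
    outer loop
      vertex 0.000 29.651 0.000
      vertex 0.000 0.000 0.000
      vertex 0.000 0.000 8.490
    endloop
  endfacet
  facet normal -1.0000 0.0000 0.0000
    outer loop
      vertex 0.000 29.651 0.000
      vertex 0.000 0.000 8.490
      vertex 0.000 29.651 8.490
    endloop
  endfacet
endsolid part

The G0 Z moves step by Δz≈2.123 mm. Every layer's G1 loop is the same polygon, so the solid is a straight extrusion of it from z=0 to z≈8.49. Closing with flat bottom and top caps and triangulating gives 20 facets — an L-shaped prism: outer 26.5 × 29.7 mm, arm thicknesses ≈ 9.44 mm (horizontal) and 6.88 mm (vertical), extruded 8.49 mm in z.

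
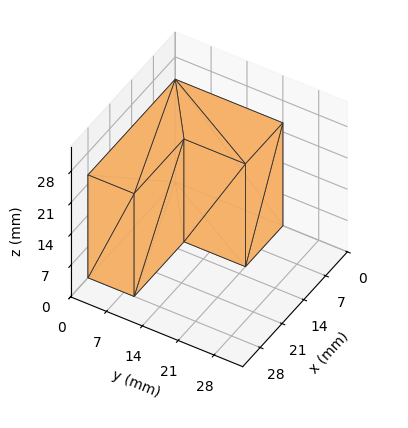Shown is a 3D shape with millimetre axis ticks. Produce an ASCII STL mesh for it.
Reading the render: the shape is an L-shaped prism: outer 28 × 21 mm, arm thicknesses ≈ 9 mm (horizontal) and 12 mm (vertical), extruded 23 mm in z (dimensions read to the nearest mm from the axis ticks). For the STL, each face is triangulated and given an outward normal.

solid part
  facet normal 0.0000 0.0000 -1.0000
    outer loop
      vertex 28.000 9.000 0.000
      vertex 28.000 0.000 0.000
      vertex 0.000 0.000 0.000
    endloop
  endfacet
  facet normal 0.0000 0.0000 -1.0000
    outer loop
      vertex 12.000 9.000 0.000
      vertex 28.000 9.000 0.000
      vertex 0.000 0.000 0.000
    endloop
  endfacet
  facet normal 0.0000 0.0000 -1.0000
    outer loop
      vertex 12.000 21.000 0.000
      vertex 12.000 9.000 0.000
      vertex 0.000 0.000 0.000
    endloop
  endfacet
  facet normal 0.0000 0.0000 -1.0000
    outer loop
      vertex 0.000 21.000 0.000
      vertex 12.000 21.000 0.000
      vertex 0.000 0.000 0.000
    endloop
  endfacet
  facet normal 0.0000 0.0000 1.0000
    outer loop
      vertex 0.000 0.000 23.000
      vertex 28.000 0.000 23.000
      vertex 28.000 9.000 23.000
    endloop
  endfacet
  facet normal 0.0000 0.0000 1.0000
    outer loop
      vertex 0.000 0.000 23.000
      vertex 28.000 9.000 23.000
      vertex 12.000 9.000 23.000
    endloop
  endfacet
  facet normal 0.0000 0.0000 1.0000
    outer loop
      vertex 0.000 0.000 23.000
      vertex 12.000 9.000 23.000
      vertex 12.000 21.000 23.000
    endloop
  endfacet
  facet normal 0.0000 0.0000 1.0000
    outer loop
      vertex 0.000 0.000 23.000
      vertex 12.000 21.000 23.000
      vertex 0.000 21.000 23.000
    endloop
  endfacet
  facet normal 0.0000 -1.0000 0.0000
    outer loop
      vertex 0.000 0.000 0.000
      vertex 28.000 0.000 0.000
      vertex 28.000 0.000 23.000
    endloop
  endfacet
  facet normal 0.0000 -1.0000 0.0000
    outer loop
      vertex 0.000 0.000 0.000
      vertex 28.000 0.000 23.000
      vertex 0.000 0.000 23.000
    endloop
  endfacet
  facet normal 1.0000 0.0000 0.0000
    outer loop
      vertex 28.000 0.000 0.000
      vertex 28.000 9.000 0.000
      vertex 28.000 9.000 23.000
    endloop
  endfacet
  facet normal 1.0000 0.0000 0.0000
    outer loop
      vertex 28.000 0.000 0.000
      vertex 28.000 9.000 23.000
      vertex 28.000 0.000 23.000
    endloop
  endfacet
  facet normal 0.0000 1.0000 0.0000
    outer loop
      vertex 28.000 9.000 0.000
      vertex 12.000 9.000 0.000
      vertex 12.000 9.000 23.000
    endloop
  endfacet
  facet normal 0.0000 1.0000 0.0000
    outer loop
      vertex 28.000 9.000 0.000
      vertex 12.000 9.000 23.000
      vertex 28.000 9.000 23.000
    endloop
  endfacet
  facet normal 1.0000 0.0000 0.0000
    outer loop
      vertex 12.000 9.000 0.000
      vertex 12.000 21.000 0.000
      vertex 12.000 21.000 23.000
    endloop
  endfacet
  facet normal 1.0000 0.0000 0.0000
    outer loop
      vertex 12.000 9.000 0.000
      vertex 12.000 21.000 23.000
      vertex 12.000 9.000 23.000
    endloop
  endfacet
  facet normal 0.0000 1.0000 0.0000
    outer loop
      vertex 12.000 21.000 0.000
      vertex 0.000 21.000 0.000
      vertex 0.000 21.000 23.000
    endloop
  endfacet
  facet normal 0.0000 1.0000 0.0000
    outer loop
      vertex 12.000 21.000 0.000
      vertex 0.000 21.000 23.000
      vertex 12.000 21.000 23.000
    endloop
  endfacet
  facet normal -1.0000 0.0000 0.0000
    outer loop
      vertex 0.000 21.000 0.000
      vertex 0.000 0.000 0.000
      vertex 0.000 0.000 23.000
    endloop
  endfacet
  facet normal -1.0000 0.0000 0.0000
    outer loop
      vertex 0.000 21.000 0.000
      vertex 0.000 0.000 23.000
      vertex 0.000 21.000 23.000
    endloop
  endfacet
endsolid part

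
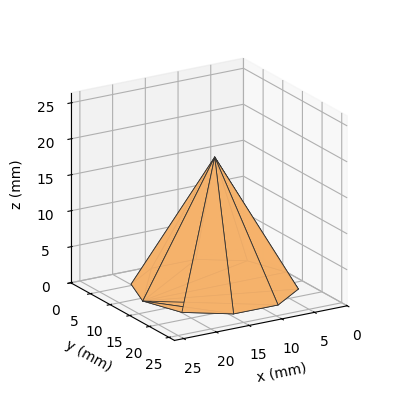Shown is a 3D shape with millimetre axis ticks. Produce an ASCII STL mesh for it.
Reading the render: the shape is a regular 10-sided pyramid, base circumscribed radius ≈ 11 mm, apex at z ≈ 18 mm (dimensions read to the nearest mm from the axis ticks). For the STL, each face is triangulated and given an outward normal.

solid part
  facet normal 0.0000 0.0000 -1.0000
    outer loop
      vertex 14.399 21.462 0.000
      vertex 19.899 17.466 0.000
      vertex 22.000 11.000 0.000
    endloop
  endfacet
  facet normal 0.0000 0.0000 -1.0000
    outer loop
      vertex 7.601 21.462 0.000
      vertex 14.399 21.462 0.000
      vertex 22.000 11.000 0.000
    endloop
  endfacet
  facet normal 0.0000 0.0000 -1.0000
    outer loop
      vertex 2.101 17.466 0.000
      vertex 7.601 21.462 0.000
      vertex 22.000 11.000 0.000
    endloop
  endfacet
  facet normal 0.0000 0.0000 -1.0000
    outer loop
      vertex 0.000 11.000 0.000
      vertex 2.101 17.466 0.000
      vertex 22.000 11.000 0.000
    endloop
  endfacet
  facet normal 0.0000 0.0000 -1.0000
    outer loop
      vertex 2.101 4.534 0.000
      vertex 0.000 11.000 0.000
      vertex 22.000 11.000 0.000
    endloop
  endfacet
  facet normal 0.0000 0.0000 -1.0000
    outer loop
      vertex 7.601 0.538 0.000
      vertex 2.101 4.534 0.000
      vertex 22.000 11.000 0.000
    endloop
  endfacet
  facet normal 0.0000 0.0000 -1.0000
    outer loop
      vertex 14.399 0.538 0.000
      vertex 7.601 0.538 0.000
      vertex 22.000 11.000 0.000
    endloop
  endfacet
  facet normal 0.0000 0.0000 -1.0000
    outer loop
      vertex 19.899 4.534 0.000
      vertex 14.399 0.538 0.000
      vertex 22.000 11.000 0.000
    endloop
  endfacet
  facet normal 0.8223 0.2672 0.5025
    outer loop
      vertex 22.000 11.000 0.000
      vertex 19.899 17.466 0.000
      vertex 11.000 11.000 18.000
    endloop
  endfacet
  facet normal 0.5082 0.6995 0.5025
    outer loop
      vertex 19.899 17.466 0.000
      vertex 14.399 21.462 0.000
      vertex 11.000 11.000 18.000
    endloop
  endfacet
  facet normal 0.0000 0.8646 0.5025
    outer loop
      vertex 14.399 21.462 0.000
      vertex 7.601 21.462 0.000
      vertex 11.000 11.000 18.000
    endloop
  endfacet
  facet normal -0.5082 0.6995 0.5025
    outer loop
      vertex 7.601 21.462 0.000
      vertex 2.101 17.466 0.000
      vertex 11.000 11.000 18.000
    endloop
  endfacet
  facet normal -0.8223 0.2672 0.5025
    outer loop
      vertex 2.101 17.466 0.000
      vertex 0.000 11.000 0.000
      vertex 11.000 11.000 18.000
    endloop
  endfacet
  facet normal -0.8223 -0.2672 0.5025
    outer loop
      vertex 0.000 11.000 0.000
      vertex 2.101 4.534 0.000
      vertex 11.000 11.000 18.000
    endloop
  endfacet
  facet normal -0.5082 -0.6995 0.5025
    outer loop
      vertex 2.101 4.534 0.000
      vertex 7.601 0.538 0.000
      vertex 11.000 11.000 18.000
    endloop
  endfacet
  facet normal 0.0000 -0.8646 0.5025
    outer loop
      vertex 7.601 0.538 0.000
      vertex 14.399 0.538 0.000
      vertex 11.000 11.000 18.000
    endloop
  endfacet
  facet normal 0.5082 -0.6995 0.5025
    outer loop
      vertex 14.399 0.538 0.000
      vertex 19.899 4.534 0.000
      vertex 11.000 11.000 18.000
    endloop
  endfacet
  facet normal 0.8223 -0.2672 0.5025
    outer loop
      vertex 19.899 4.534 0.000
      vertex 22.000 11.000 0.000
      vertex 11.000 11.000 18.000
    endloop
  endfacet
endsolid part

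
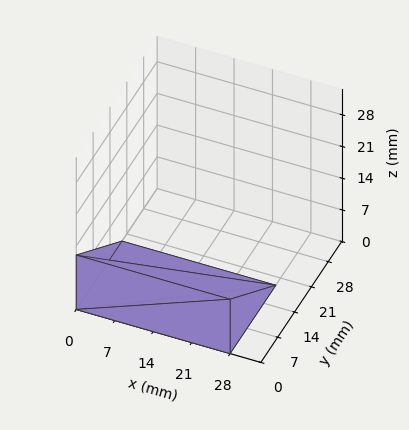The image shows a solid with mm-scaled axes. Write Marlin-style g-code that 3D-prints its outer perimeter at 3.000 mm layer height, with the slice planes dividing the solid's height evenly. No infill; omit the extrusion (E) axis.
Reading the render: the shape is a wedge (ramp): 28 × 19 mm base, rising to 12 mm along the y=0 edge and sloping linearly to z=0 at y=19 (dimensions read to the nearest mm from the axis ticks). For the g-code, the solid's height is divided into equal slices at the stated Δz and each level perimeter traced with G1 moves after a G0 lift.

; perimeter-only toolpath
G21 ; units = mm
G90 ; absolute positioning
G28 ; home
; layer 1
G0 Z3.000
G0 X0.000 Y0.000
G1 X28.000 Y0.000
G1 X28.000 Y14.250
G1 X0.000 Y14.250
G1 X0.000 Y0.000
; layer 2
G0 Z6.000
G0 X0.000 Y0.000
G1 X28.000 Y0.000
G1 X28.000 Y9.500
G1 X0.000 Y9.500
G1 X0.000 Y0.000
; layer 3
G0 Z9.000
G0 X0.000 Y0.000
G1 X28.000 Y0.000
G1 X28.000 Y4.750
G1 X0.000 Y4.750
G1 X0.000 Y0.000
M2 ; end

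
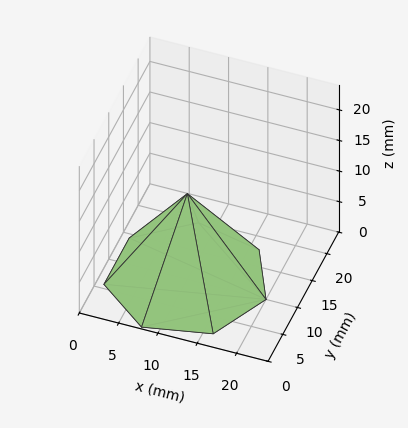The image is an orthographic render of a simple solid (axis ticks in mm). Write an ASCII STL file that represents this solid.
Reading the render: the shape is a regular 7-sided pyramid, base circumscribed radius ≈ 10 mm, apex at z ≈ 14 mm (dimensions read to the nearest mm from the axis ticks). For the STL, each face is triangulated and given an outward normal.

solid part
  facet normal 0.0000 0.0000 -1.0000
    outer loop
      vertex 7.8 19.7 0.0
      vertex 16.2 17.8 0.0
      vertex 20.0 10.0 0.0
    endloop
  endfacet
  facet normal 0.0000 0.0000 -1.0000
    outer loop
      vertex 1.0 14.3 0.0
      vertex 7.8 19.7 0.0
      vertex 20.0 10.0 0.0
    endloop
  endfacet
  facet normal 0.0000 0.0000 -1.0000
    outer loop
      vertex 1.0 5.7 0.0
      vertex 1.0 14.3 0.0
      vertex 20.0 10.0 0.0
    endloop
  endfacet
  facet normal 0.0000 0.0000 -1.0000
    outer loop
      vertex 7.8 0.3 0.0
      vertex 1.0 5.7 0.0
      vertex 20.0 10.0 0.0
    endloop
  endfacet
  facet normal 0.0000 0.0000 -1.0000
    outer loop
      vertex 16.2 2.2 0.0
      vertex 7.8 0.3 0.0
      vertex 20.0 10.0 0.0
    endloop
  endfacet
  facet normal 0.7565 0.3685 0.5403
    outer loop
      vertex 20.0 10.0 0.0
      vertex 16.2 17.8 0.0
      vertex 10.0 10.0 14.0
    endloop
  endfacet
  facet normal 0.1857 0.8211 0.5397
    outer loop
      vertex 16.2 17.8 0.0
      vertex 7.8 19.7 0.0
      vertex 10.0 10.0 14.0
    endloop
  endfacet
  facet normal -0.5237 0.6595 0.5392
    outer loop
      vertex 7.8 19.7 0.0
      vertex 1.0 14.3 0.0
      vertex 10.0 10.0 14.0
    endloop
  endfacet
  facet normal -0.8412 0.0000 0.5408
    outer loop
      vertex 1.0 14.3 0.0
      vertex 1.0 5.7 0.0
      vertex 10.0 10.0 14.0
    endloop
  endfacet
  facet normal -0.5237 -0.6595 0.5392
    outer loop
      vertex 1.0 5.7 0.0
      vertex 7.8 0.3 0.0
      vertex 10.0 10.0 14.0
    endloop
  endfacet
  facet normal 0.1857 -0.8211 0.5397
    outer loop
      vertex 7.8 0.3 0.0
      vertex 16.2 2.2 0.0
      vertex 10.0 10.0 14.0
    endloop
  endfacet
  facet normal 0.7565 -0.3685 0.5403
    outer loop
      vertex 16.2 2.2 0.0
      vertex 20.0 10.0 0.0
      vertex 10.0 10.0 14.0
    endloop
  endfacet
endsolid part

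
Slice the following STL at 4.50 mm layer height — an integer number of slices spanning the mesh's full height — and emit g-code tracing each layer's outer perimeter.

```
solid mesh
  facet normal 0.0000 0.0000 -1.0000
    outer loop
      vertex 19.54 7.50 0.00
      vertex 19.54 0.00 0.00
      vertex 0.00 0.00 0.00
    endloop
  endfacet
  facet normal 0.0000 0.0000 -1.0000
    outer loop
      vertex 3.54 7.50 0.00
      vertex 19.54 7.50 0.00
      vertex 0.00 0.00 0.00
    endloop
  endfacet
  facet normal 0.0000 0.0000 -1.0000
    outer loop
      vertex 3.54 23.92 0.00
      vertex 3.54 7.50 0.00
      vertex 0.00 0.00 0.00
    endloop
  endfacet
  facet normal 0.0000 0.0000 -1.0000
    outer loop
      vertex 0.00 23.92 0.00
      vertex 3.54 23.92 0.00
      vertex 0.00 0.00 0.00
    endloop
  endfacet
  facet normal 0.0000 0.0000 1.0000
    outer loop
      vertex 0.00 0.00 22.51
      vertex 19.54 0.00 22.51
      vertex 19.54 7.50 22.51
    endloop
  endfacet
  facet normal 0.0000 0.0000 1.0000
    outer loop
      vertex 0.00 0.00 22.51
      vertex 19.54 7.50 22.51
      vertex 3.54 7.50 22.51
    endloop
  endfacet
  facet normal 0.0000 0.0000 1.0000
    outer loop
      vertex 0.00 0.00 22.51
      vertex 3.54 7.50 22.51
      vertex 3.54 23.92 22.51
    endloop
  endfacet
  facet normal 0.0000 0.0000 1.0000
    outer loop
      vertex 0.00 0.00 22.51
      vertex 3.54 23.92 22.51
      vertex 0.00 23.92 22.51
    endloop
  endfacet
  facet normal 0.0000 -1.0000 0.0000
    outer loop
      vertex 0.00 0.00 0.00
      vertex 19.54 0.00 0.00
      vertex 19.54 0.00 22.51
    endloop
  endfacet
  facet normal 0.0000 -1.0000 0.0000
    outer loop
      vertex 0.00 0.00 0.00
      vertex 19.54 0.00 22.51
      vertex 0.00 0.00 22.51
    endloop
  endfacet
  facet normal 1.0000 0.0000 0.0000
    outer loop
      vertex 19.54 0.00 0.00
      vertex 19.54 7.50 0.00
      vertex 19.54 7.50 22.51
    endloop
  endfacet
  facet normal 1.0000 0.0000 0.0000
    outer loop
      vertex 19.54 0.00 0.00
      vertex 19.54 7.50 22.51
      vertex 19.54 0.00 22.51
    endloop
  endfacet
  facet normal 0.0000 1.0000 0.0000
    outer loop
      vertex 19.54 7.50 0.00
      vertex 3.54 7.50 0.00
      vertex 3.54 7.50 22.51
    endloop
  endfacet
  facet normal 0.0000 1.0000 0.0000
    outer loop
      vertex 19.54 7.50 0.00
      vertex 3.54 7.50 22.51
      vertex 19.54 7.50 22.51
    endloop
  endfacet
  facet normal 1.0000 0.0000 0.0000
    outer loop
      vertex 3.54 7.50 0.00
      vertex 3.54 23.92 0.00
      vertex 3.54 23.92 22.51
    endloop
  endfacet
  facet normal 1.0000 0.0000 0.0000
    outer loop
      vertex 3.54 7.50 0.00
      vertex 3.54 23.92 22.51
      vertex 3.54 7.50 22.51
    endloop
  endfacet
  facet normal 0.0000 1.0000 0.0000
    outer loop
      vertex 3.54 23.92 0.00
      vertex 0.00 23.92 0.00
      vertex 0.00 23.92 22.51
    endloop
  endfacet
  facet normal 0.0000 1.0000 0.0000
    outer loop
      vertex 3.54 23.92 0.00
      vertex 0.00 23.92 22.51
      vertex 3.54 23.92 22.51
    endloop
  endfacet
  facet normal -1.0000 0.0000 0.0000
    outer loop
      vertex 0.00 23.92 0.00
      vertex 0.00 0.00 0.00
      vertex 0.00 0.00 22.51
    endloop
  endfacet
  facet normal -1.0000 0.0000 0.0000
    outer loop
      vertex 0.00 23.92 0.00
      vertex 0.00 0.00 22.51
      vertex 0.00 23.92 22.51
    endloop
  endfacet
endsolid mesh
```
; perimeter-only toolpath
G21 ; units = mm
G90 ; absolute positioning
G28 ; home
; layer 1
G0 Z4.50
G0 X0.00 Y0.00
G1 X19.54 Y0.00
G1 X19.54 Y7.50
G1 X3.54 Y7.50
G1 X3.54 Y23.92
G1 X0.00 Y23.92
G1 X0.00 Y0.00
; layer 2
G0 Z9.00
G0 X0.00 Y0.00
G1 X19.54 Y0.00
G1 X19.54 Y7.50
G1 X3.54 Y7.50
G1 X3.54 Y23.92
G1 X0.00 Y23.92
G1 X0.00 Y0.00
; layer 3
G0 Z13.51
G0 X0.00 Y0.00
G1 X19.54 Y0.00
G1 X19.54 Y7.50
G1 X3.54 Y7.50
G1 X3.54 Y23.92
G1 X0.00 Y23.92
G1 X0.00 Y0.00
; layer 4
G0 Z18.01
G0 X0.00 Y0.00
G1 X19.54 Y0.00
G1 X19.54 Y7.50
G1 X3.54 Y7.50
G1 X3.54 Y23.92
G1 X0.00 Y23.92
G1 X0.00 Y0.00
; layer 5
G0 Z22.51
G0 X0.00 Y0.00
G1 X19.54 Y0.00
G1 X19.54 Y7.50
G1 X3.54 Y7.50
G1 X3.54 Y23.92
G1 X0.00 Y23.92
G1 X0.00 Y0.00
M2 ; end

The solid is an L-shaped prism: outer 19.5 × 23.9 mm, arm thicknesses ≈ 7.5 mm (horizontal) and 3.54 mm (vertical), extruded 22.5 mm in z. Slicing at Δz = 4.50 mm — 5 equal slices spanning the solid's height, so layer i sits at z = i·h/5 — gives 5 non-empty perimeters. Each is a 6-segment closed polygon; G0 lifts to the layer z and rapids to the start vertex, then G1 traces the edges.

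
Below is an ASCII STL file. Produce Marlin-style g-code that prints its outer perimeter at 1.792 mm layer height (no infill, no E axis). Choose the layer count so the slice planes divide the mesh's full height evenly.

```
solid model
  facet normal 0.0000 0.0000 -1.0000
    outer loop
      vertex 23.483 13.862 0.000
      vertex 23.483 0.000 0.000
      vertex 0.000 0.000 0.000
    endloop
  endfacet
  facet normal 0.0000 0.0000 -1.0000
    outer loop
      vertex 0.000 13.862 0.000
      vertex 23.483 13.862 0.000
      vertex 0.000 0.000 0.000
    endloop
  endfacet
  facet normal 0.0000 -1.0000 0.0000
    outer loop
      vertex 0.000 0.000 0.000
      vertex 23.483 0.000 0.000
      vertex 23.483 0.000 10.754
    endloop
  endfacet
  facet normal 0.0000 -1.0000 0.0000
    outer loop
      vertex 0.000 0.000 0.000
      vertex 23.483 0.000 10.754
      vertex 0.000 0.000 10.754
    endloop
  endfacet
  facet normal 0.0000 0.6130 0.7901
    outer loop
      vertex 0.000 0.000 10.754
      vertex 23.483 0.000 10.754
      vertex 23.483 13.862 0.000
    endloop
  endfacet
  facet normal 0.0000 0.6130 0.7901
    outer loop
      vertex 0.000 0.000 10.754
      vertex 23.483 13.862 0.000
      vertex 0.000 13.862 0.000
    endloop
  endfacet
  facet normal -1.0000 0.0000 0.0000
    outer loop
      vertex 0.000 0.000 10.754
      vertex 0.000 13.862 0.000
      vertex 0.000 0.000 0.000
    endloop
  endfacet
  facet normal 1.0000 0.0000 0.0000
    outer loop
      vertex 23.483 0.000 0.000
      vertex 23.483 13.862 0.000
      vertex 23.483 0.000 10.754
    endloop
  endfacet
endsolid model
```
; perimeter-only toolpath
G21 ; units = mm
G90 ; absolute positioning
G28 ; home
; layer 1
G0 Z1.792
G0 X0.000 Y0.000
G1 X23.483 Y0.000
G1 X23.483 Y11.552
G1 X0.000 Y11.552
G1 X0.000 Y0.000
; layer 2
G0 Z3.585
G0 X0.000 Y0.000
G1 X23.483 Y0.000
G1 X23.483 Y9.241
G1 X0.000 Y9.241
G1 X0.000 Y0.000
; layer 3
G0 Z5.377
G0 X0.000 Y0.000
G1 X23.483 Y0.000
G1 X23.483 Y6.931
G1 X0.000 Y6.931
G1 X0.000 Y0.000
; layer 4
G0 Z7.169
G0 X0.000 Y0.000
G1 X23.483 Y0.000
G1 X23.483 Y4.621
G1 X0.000 Y4.621
G1 X0.000 Y0.000
; layer 5
G0 Z8.962
G0 X0.000 Y0.000
G1 X23.483 Y0.000
G1 X23.483 Y2.310
G1 X0.000 Y2.310
G1 X0.000 Y0.000
M2 ; end

The solid is a wedge (ramp): 23.5 × 13.9 mm base, rising to 10.8 mm along the y=0 edge and sloping linearly to z=0 at y=13.9. Slicing at Δz = 1.792 mm — 6 equal slices spanning the solid's height, so layer i sits at z = i·h/6 — gives 5 non-empty perimeters. Each is a 4-segment closed polygon; G0 lifts to the layer z and rapids to the start vertex, then G1 traces the edges. The cross-section shrinks linearly with z (the slice at the apex is degenerate and omitted).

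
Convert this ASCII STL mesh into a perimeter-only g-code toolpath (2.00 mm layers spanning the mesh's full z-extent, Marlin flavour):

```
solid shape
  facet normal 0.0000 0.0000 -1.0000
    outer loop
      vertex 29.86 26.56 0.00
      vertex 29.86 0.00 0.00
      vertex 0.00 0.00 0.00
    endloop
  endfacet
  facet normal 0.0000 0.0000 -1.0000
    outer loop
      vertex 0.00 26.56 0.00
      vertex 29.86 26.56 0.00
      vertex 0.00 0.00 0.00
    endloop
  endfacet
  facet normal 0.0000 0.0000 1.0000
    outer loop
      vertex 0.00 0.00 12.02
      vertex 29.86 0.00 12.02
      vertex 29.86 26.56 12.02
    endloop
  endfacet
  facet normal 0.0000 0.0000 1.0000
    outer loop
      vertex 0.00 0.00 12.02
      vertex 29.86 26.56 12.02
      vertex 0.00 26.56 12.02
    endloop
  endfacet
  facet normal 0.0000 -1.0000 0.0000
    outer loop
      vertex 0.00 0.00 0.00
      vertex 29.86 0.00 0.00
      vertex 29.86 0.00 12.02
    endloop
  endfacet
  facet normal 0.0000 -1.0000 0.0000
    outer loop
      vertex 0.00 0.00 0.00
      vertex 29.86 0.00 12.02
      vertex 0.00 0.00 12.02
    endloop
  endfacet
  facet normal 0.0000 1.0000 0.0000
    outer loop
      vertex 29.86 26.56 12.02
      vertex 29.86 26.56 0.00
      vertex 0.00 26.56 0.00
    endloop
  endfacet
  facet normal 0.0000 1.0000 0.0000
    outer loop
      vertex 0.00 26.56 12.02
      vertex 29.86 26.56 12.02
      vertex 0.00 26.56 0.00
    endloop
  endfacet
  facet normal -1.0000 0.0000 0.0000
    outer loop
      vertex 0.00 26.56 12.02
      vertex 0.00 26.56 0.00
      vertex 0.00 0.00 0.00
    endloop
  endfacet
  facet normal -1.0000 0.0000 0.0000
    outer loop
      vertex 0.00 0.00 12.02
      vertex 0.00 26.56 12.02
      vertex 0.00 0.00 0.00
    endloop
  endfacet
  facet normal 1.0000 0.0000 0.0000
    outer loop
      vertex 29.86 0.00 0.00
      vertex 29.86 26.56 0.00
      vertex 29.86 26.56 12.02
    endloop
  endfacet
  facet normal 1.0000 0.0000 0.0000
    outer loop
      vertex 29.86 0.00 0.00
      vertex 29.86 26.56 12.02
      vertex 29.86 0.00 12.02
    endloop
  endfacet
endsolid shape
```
; perimeter-only toolpath
G21 ; units = mm
G90 ; absolute positioning
G28 ; home
; layer 1
G0 Z2.00
G0 X0.00 Y0.00
G1 X29.86 Y0.00
G1 X29.86 Y26.56
G1 X0.00 Y26.56
G1 X0.00 Y0.00
; layer 2
G0 Z4.01
G0 X0.00 Y0.00
G1 X29.86 Y0.00
G1 X29.86 Y26.56
G1 X0.00 Y26.56
G1 X0.00 Y0.00
; layer 3
G0 Z6.01
G0 X0.00 Y0.00
G1 X29.86 Y0.00
G1 X29.86 Y26.56
G1 X0.00 Y26.56
G1 X0.00 Y0.00
; layer 4
G0 Z8.01
G0 X0.00 Y0.00
G1 X29.86 Y0.00
G1 X29.86 Y26.56
G1 X0.00 Y26.56
G1 X0.00 Y0.00
; layer 5
G0 Z10.02
G0 X0.00 Y0.00
G1 X29.86 Y0.00
G1 X29.86 Y26.56
G1 X0.00 Y26.56
G1 X0.00 Y0.00
; layer 6
G0 Z12.02
G0 X0.00 Y0.00
G1 X29.86 Y0.00
G1 X29.86 Y26.56
G1 X0.00 Y26.56
G1 X0.00 Y0.00
M2 ; end

The solid is a rectangular box, roughly 29.9 × 26.6 mm footprint and 12 mm tall. Slicing at Δz = 2.00 mm — 6 equal slices spanning the solid's height, so layer i sits at z = i·h/6 — gives 6 non-empty perimeters. Each is a 4-segment closed polygon; G0 lifts to the layer z and rapids to the start vertex, then G1 traces the edges.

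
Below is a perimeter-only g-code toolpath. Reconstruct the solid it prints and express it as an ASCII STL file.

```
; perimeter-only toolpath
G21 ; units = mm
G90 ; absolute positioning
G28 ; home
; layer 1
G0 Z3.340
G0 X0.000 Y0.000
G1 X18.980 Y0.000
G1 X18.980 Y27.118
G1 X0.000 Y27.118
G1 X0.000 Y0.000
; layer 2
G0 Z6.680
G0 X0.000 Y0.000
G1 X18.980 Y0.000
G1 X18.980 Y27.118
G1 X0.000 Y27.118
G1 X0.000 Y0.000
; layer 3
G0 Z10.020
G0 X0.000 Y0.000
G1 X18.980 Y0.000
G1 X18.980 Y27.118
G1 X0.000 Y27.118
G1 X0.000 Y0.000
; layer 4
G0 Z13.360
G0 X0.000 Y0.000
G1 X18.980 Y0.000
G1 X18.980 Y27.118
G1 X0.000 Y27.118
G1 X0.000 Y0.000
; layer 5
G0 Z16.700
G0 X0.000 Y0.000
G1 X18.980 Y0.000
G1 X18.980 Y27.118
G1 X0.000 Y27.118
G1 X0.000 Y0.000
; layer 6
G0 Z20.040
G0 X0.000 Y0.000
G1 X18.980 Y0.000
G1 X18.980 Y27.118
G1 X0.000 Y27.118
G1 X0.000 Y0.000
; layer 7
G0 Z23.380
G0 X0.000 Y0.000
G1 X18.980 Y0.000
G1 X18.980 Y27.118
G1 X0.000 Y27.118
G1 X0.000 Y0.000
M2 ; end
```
solid part
  facet normal 0.0000 0.0000 -1.0000
    outer loop
      vertex 18.980 27.118 0.000
      vertex 18.980 0.000 0.000
      vertex 0.000 0.000 0.000
    endloop
  endfacet
  facet normal 0.0000 0.0000 -1.0000
    outer loop
      vertex 0.000 27.118 0.000
      vertex 18.980 27.118 0.000
      vertex 0.000 0.000 0.000
    endloop
  endfacet
  facet normal 0.0000 0.0000 1.0000
    outer loop
      vertex 0.000 0.000 23.380
      vertex 18.980 0.000 23.380
      vertex 18.980 27.118 23.380
    endloop
  endfacet
  facet normal 0.0000 0.0000 1.0000
    outer loop
      vertex 0.000 0.000 23.380
      vertex 18.980 27.118 23.380
      vertex 0.000 27.118 23.380
    endloop
  endfacet
  facet normal 0.0000 -1.0000 0.0000
    outer loop
      vertex 0.000 0.000 0.000
      vertex 18.980 0.000 0.000
      vertex 18.980 0.000 23.380
    endloop
  endfacet
  facet normal 0.0000 -1.0000 0.0000
    outer loop
      vertex 0.000 0.000 0.000
      vertex 18.980 0.000 23.380
      vertex 0.000 0.000 23.380
    endloop
  endfacet
  facet normal 0.0000 1.0000 0.0000
    outer loop
      vertex 18.980 27.118 23.380
      vertex 18.980 27.118 0.000
      vertex 0.000 27.118 0.000
    endloop
  endfacet
  facet normal 0.0000 1.0000 0.0000
    outer loop
      vertex 0.000 27.118 23.380
      vertex 18.980 27.118 23.380
      vertex 0.000 27.118 0.000
    endloop
  endfacet
  facet normal -1.0000 0.0000 0.0000
    outer loop
      vertex 0.000 27.118 23.380
      vertex 0.000 27.118 0.000
      vertex 0.000 0.000 0.000
    endloop
  endfacet
  facet normal -1.0000 0.0000 0.0000
    outer loop
      vertex 0.000 0.000 23.380
      vertex 0.000 27.118 23.380
      vertex 0.000 0.000 0.000
    endloop
  endfacet
  facet normal 1.0000 0.0000 0.0000
    outer loop
      vertex 18.980 0.000 0.000
      vertex 18.980 27.118 0.000
      vertex 18.980 27.118 23.380
    endloop
  endfacet
  facet normal 1.0000 0.0000 0.0000
    outer loop
      vertex 18.980 0.000 0.000
      vertex 18.980 27.118 23.380
      vertex 18.980 0.000 23.380
    endloop
  endfacet
endsolid part

The G0 Z moves step by Δz≈3.340 mm. Every layer's G1 loop is the same polygon, so the solid is a straight extrusion of it from z=0 to z≈23.4. Closing with flat bottom and top caps and triangulating gives 12 facets — a rectangular box, roughly 19 × 27.1 mm footprint and 23.4 mm tall.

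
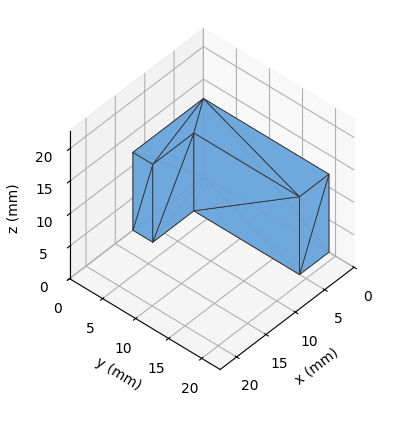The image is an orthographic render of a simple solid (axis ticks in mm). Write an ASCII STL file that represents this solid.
Reading the render: the shape is an L-shaped prism: outer 12 × 19 mm, arm thicknesses ≈ 3 mm (horizontal) and 5 mm (vertical), extruded 12 mm in z (dimensions read to the nearest mm from the axis ticks). For the STL, each face is triangulated and given an outward normal.

solid part
  facet normal 0.0000 0.0000 -1.0000
    outer loop
      vertex 12.000 3.000 0.000
      vertex 12.000 0.000 0.000
      vertex 0.000 0.000 0.000
    endloop
  endfacet
  facet normal 0.0000 0.0000 -1.0000
    outer loop
      vertex 5.000 3.000 0.000
      vertex 12.000 3.000 0.000
      vertex 0.000 0.000 0.000
    endloop
  endfacet
  facet normal 0.0000 0.0000 -1.0000
    outer loop
      vertex 5.000 19.000 0.000
      vertex 5.000 3.000 0.000
      vertex 0.000 0.000 0.000
    endloop
  endfacet
  facet normal 0.0000 0.0000 -1.0000
    outer loop
      vertex 0.000 19.000 0.000
      vertex 5.000 19.000 0.000
      vertex 0.000 0.000 0.000
    endloop
  endfacet
  facet normal 0.0000 0.0000 1.0000
    outer loop
      vertex 0.000 0.000 12.000
      vertex 12.000 0.000 12.000
      vertex 12.000 3.000 12.000
    endloop
  endfacet
  facet normal 0.0000 0.0000 1.0000
    outer loop
      vertex 0.000 0.000 12.000
      vertex 12.000 3.000 12.000
      vertex 5.000 3.000 12.000
    endloop
  endfacet
  facet normal 0.0000 0.0000 1.0000
    outer loop
      vertex 0.000 0.000 12.000
      vertex 5.000 3.000 12.000
      vertex 5.000 19.000 12.000
    endloop
  endfacet
  facet normal 0.0000 0.0000 1.0000
    outer loop
      vertex 0.000 0.000 12.000
      vertex 5.000 19.000 12.000
      vertex 0.000 19.000 12.000
    endloop
  endfacet
  facet normal 0.0000 -1.0000 0.0000
    outer loop
      vertex 0.000 0.000 0.000
      vertex 12.000 0.000 0.000
      vertex 12.000 0.000 12.000
    endloop
  endfacet
  facet normal 0.0000 -1.0000 0.0000
    outer loop
      vertex 0.000 0.000 0.000
      vertex 12.000 0.000 12.000
      vertex 0.000 0.000 12.000
    endloop
  endfacet
  facet normal 1.0000 0.0000 0.0000
    outer loop
      vertex 12.000 0.000 0.000
      vertex 12.000 3.000 0.000
      vertex 12.000 3.000 12.000
    endloop
  endfacet
  facet normal 1.0000 0.0000 0.0000
    outer loop
      vertex 12.000 0.000 0.000
      vertex 12.000 3.000 12.000
      vertex 12.000 0.000 12.000
    endloop
  endfacet
  facet normal 0.0000 1.0000 0.0000
    outer loop
      vertex 12.000 3.000 0.000
      vertex 5.000 3.000 0.000
      vertex 5.000 3.000 12.000
    endloop
  endfacet
  facet normal 0.0000 1.0000 0.0000
    outer loop
      vertex 12.000 3.000 0.000
      vertex 5.000 3.000 12.000
      vertex 12.000 3.000 12.000
    endloop
  endfacet
  facet normal 1.0000 0.0000 0.0000
    outer loop
      vertex 5.000 3.000 0.000
      vertex 5.000 19.000 0.000
      vertex 5.000 19.000 12.000
    endloop
  endfacet
  facet normal 1.0000 0.0000 0.0000
    outer loop
      vertex 5.000 3.000 0.000
      vertex 5.000 19.000 12.000
      vertex 5.000 3.000 12.000
    endloop
  endfacet
  facet normal 0.0000 1.0000 0.0000
    outer loop
      vertex 5.000 19.000 0.000
      vertex 0.000 19.000 0.000
      vertex 0.000 19.000 12.000
    endloop
  endfacet
  facet normal 0.0000 1.0000 0.0000
    outer loop
      vertex 5.000 19.000 0.000
      vertex 0.000 19.000 12.000
      vertex 5.000 19.000 12.000
    endloop
  endfacet
  facet normal -1.0000 0.0000 0.0000
    outer loop
      vertex 0.000 19.000 0.000
      vertex 0.000 0.000 0.000
      vertex 0.000 0.000 12.000
    endloop
  endfacet
  facet normal -1.0000 0.0000 0.0000
    outer loop
      vertex 0.000 19.000 0.000
      vertex 0.000 0.000 12.000
      vertex 0.000 19.000 12.000
    endloop
  endfacet
endsolid part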